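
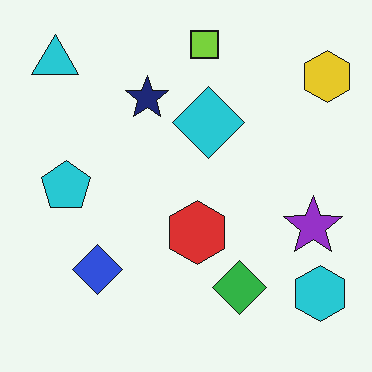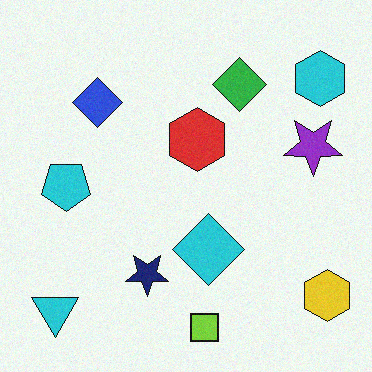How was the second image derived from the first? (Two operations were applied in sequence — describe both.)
Flipped vertically (top ↔ bottom), then degraded with a light layer of grain.

The lime square is in the top of the first image and the bottom of the second — shapes on opposite sides of the horizontal midline have swapped in a mirror flip. Random speckle covers the whole image, including the flat background.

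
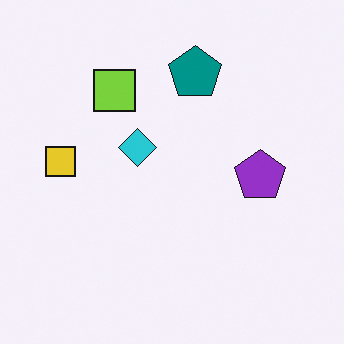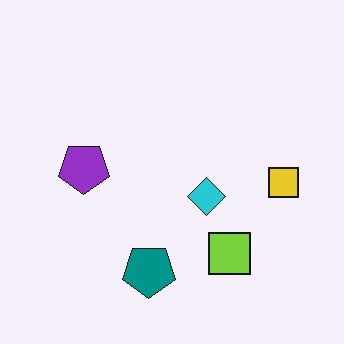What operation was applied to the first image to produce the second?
Rotated 180°.

The yellow square sits in the left of the first image and the right of the second — consistent with a whole-image 180° rotation.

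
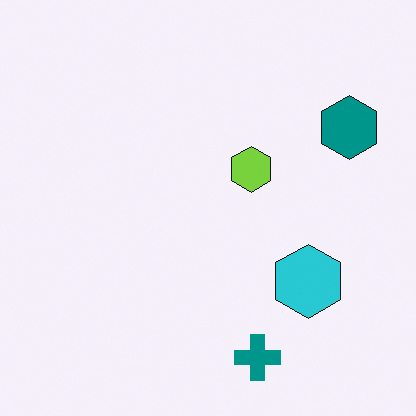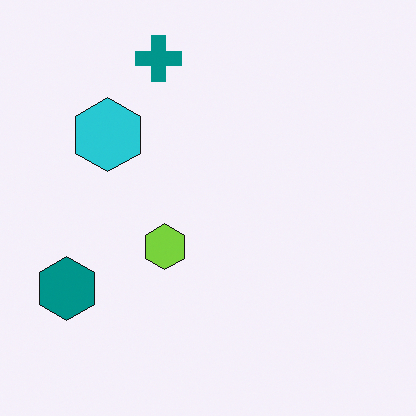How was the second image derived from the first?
The second image is the first rotated 180°.

The teal hexagon sits in the top-right of the first image and the bottom-left of the second — consistent with a whole-image 180° rotation.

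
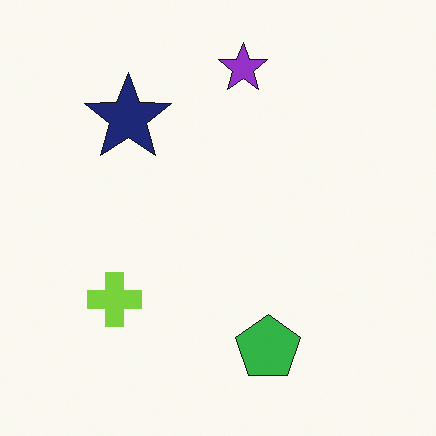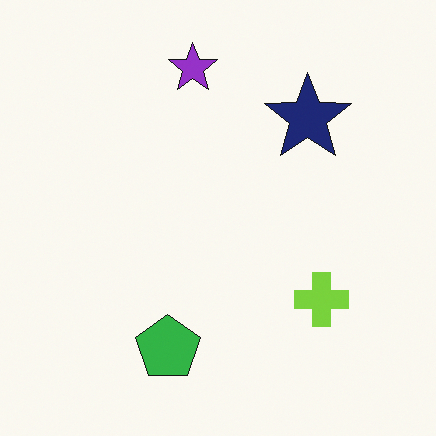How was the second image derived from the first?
It was flipped horizontally (left ↔ right).

The lime cross is in the bottom-left of the first image and the bottom-right of the second — shapes on opposite sides of the vertical midline have swapped in a mirror flip.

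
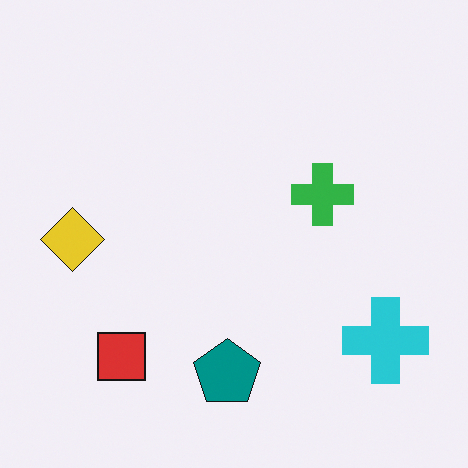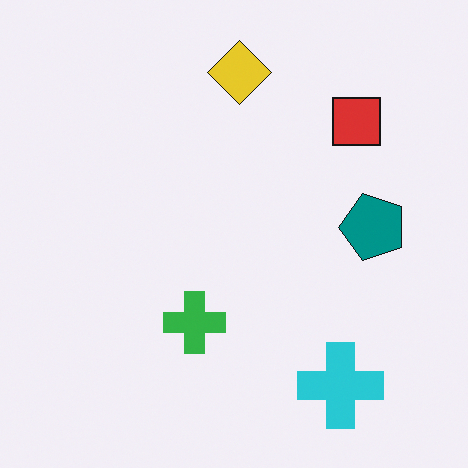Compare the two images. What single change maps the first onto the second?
The second image is the first transposed (reflected across the top-left ↔ bottom-right diagonal).

Shapes have swapped their row and column positions — what was in the top-right is now in the bottom-left — a diagonal reflection.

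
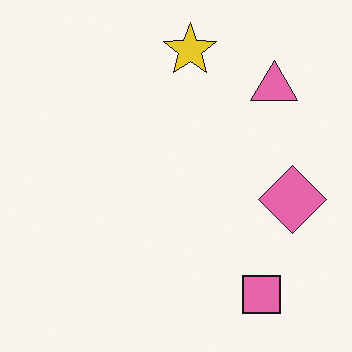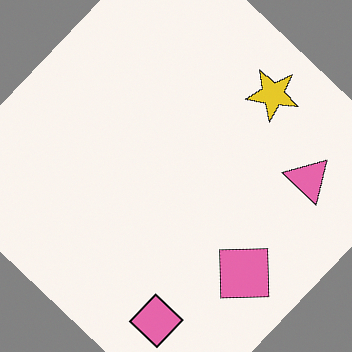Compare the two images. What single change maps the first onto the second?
The transformation is: rotated clockwise by a large amount — several tens of degrees.

Every shape is tilted by the same angle and the image corners show triangular fill wedges — a whole-image rotation by a non-right angle.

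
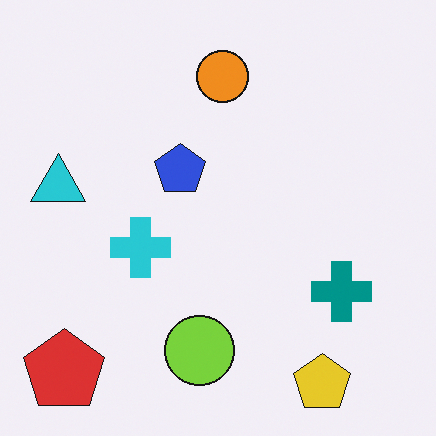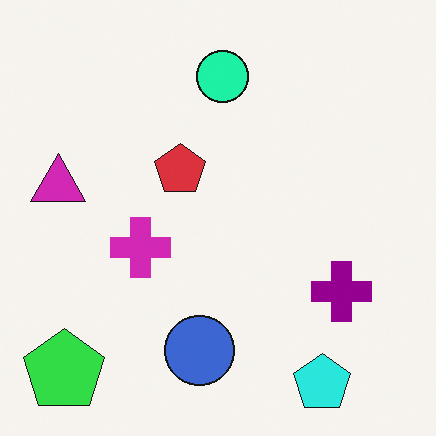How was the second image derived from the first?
The second image is the first hue-shifted by a moderate amount.

Every shape's color has rotated by the same amount around the hue wheel — a uniform hue shift.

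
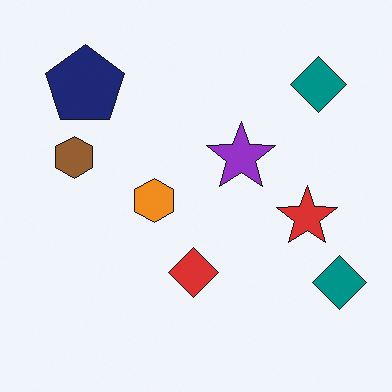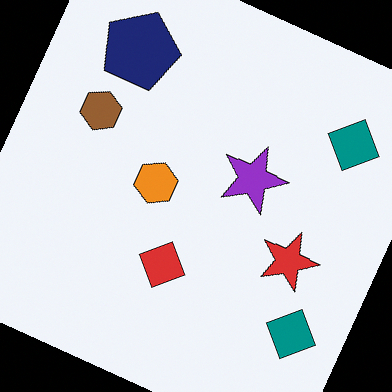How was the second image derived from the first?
The transformation is: rotated clockwise by a clearly visible amount.

Every shape is tilted by the same angle and the image corners show triangular fill wedges — a whole-image rotation by a non-right angle.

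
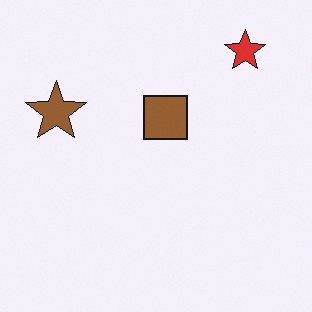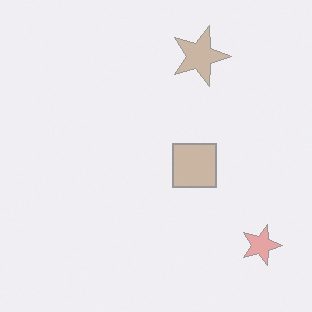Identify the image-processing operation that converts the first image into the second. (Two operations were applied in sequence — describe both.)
The second image is the first rotated 90° clockwise, then washed out (contrast reduced).

The red star sits in the top-right of the first image and the bottom-right of the second — consistent with a whole-image 90° clockwise rotation. Tones are pushed toward mid-grey across the whole image — a global contrast change.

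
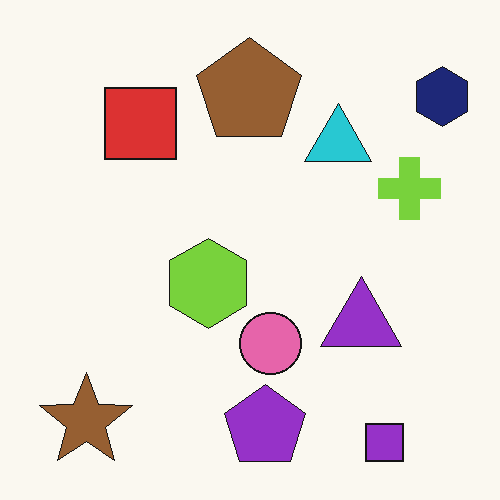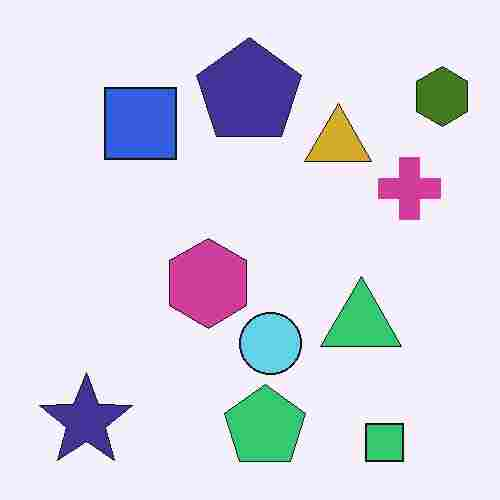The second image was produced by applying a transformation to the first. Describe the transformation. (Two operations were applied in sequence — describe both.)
The second image is the first hue-shifted through roughly half the color wheel, then heavily JPEG-compressed with obvious blocking artifacts.

Every shape's color has rotated by the same amount around the hue wheel — a uniform hue shift. Blocky 8×8 compression artifacts appear around shape edges and the flat background shows ringing — characteristic JPEG degradation.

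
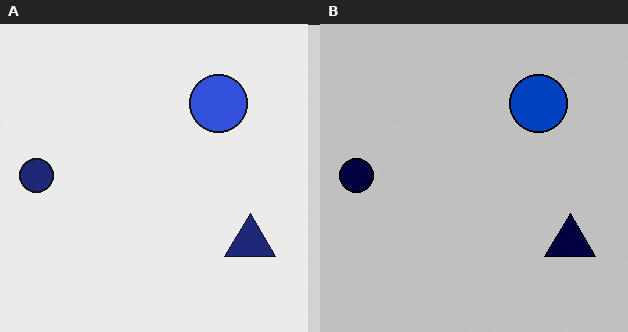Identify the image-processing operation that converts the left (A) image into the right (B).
The image was heavily posterized to just a handful of flat colors.

Each flat color has snapped to a coarser quantized level — most visibly, the near-white background has dropped to a flat grey.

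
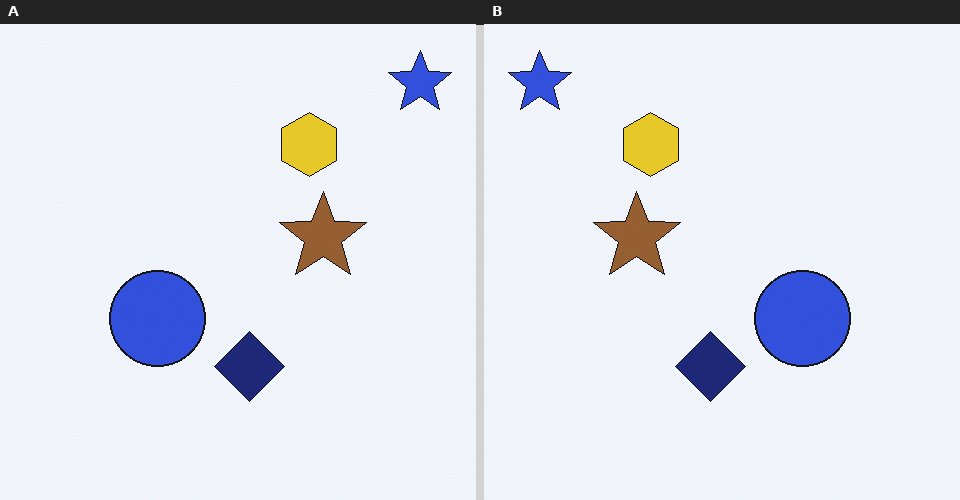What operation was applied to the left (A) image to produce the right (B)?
The right (B) image is the left (A) flipped horizontally (left ↔ right).

The blue star is in the top-right of the left (A) image and the top-left of the right (B) — shapes on opposite sides of the vertical midline have swapped in a mirror flip.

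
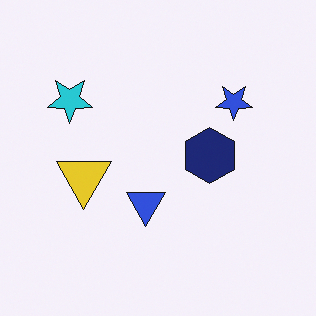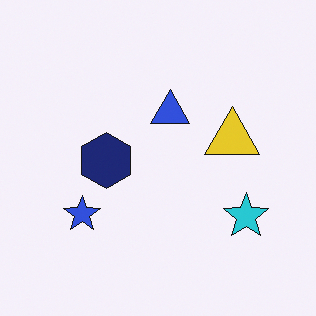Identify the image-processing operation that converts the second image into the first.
The first image is the second rotated 180°.

The cyan star sits in the bottom-right of the second image and the top-left of the first — consistent with a whole-image 180° rotation.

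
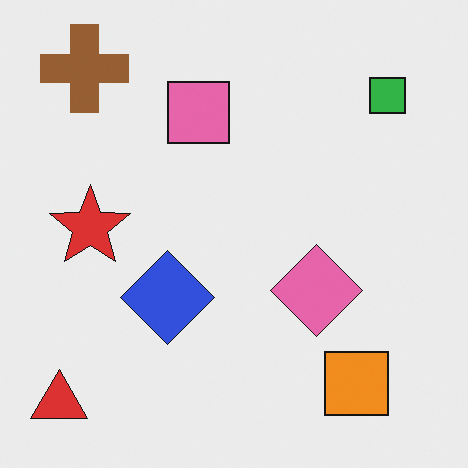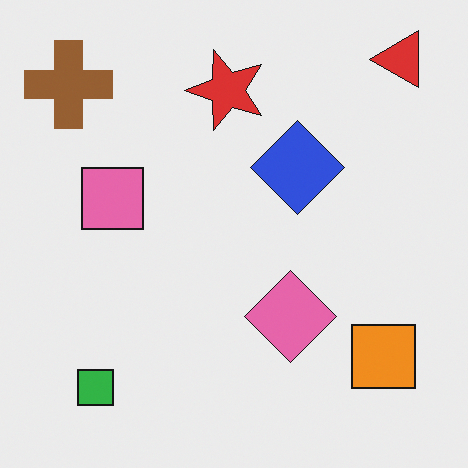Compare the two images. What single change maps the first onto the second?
The transformation is: transposed (reflected across the top-left ↔ bottom-right diagonal).

Shapes have swapped their row and column positions — what was in the top-right is now in the bottom-left — a diagonal reflection.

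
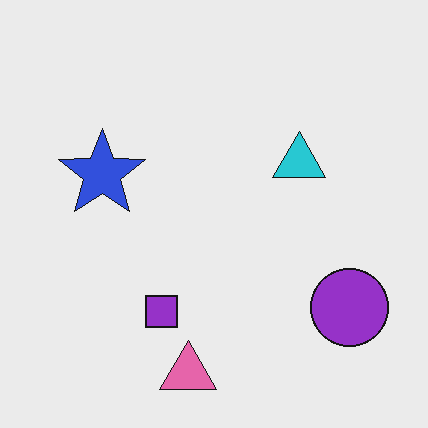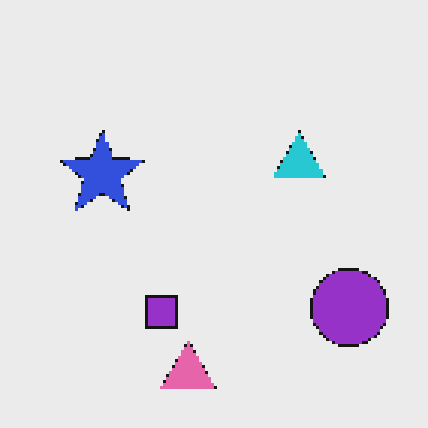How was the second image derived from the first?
The image was lightly pixelated (a mild mosaic effect).

Shapes are reduced to large square blocks; fine edges and outlines are lost — a downscale-then-upscale (mosaic) effect.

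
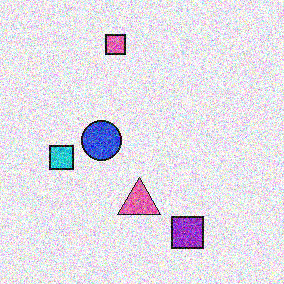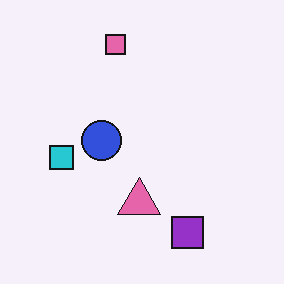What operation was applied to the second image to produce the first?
It was degraded with heavy additive noise.

Random speckle covers the whole image, including the flat background.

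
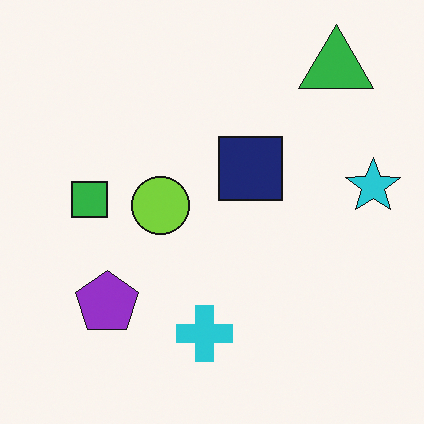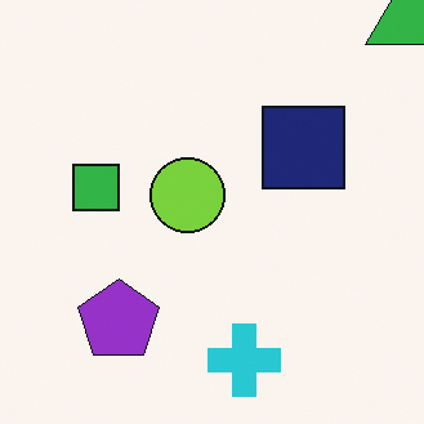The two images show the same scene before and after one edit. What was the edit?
Cropped slightly and scaled back up.

The visible shapes are larger and the field of view is narrower; shapes near the original edges may be partly or wholly outside the frame — a crop-and-rescale.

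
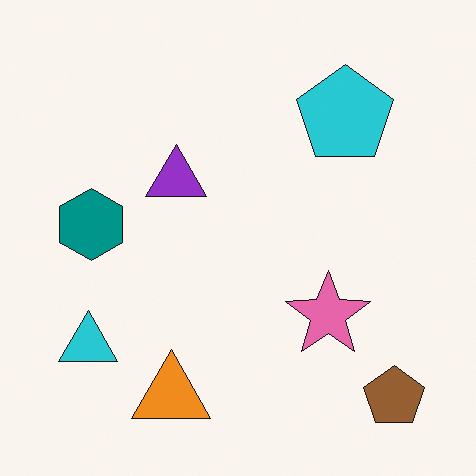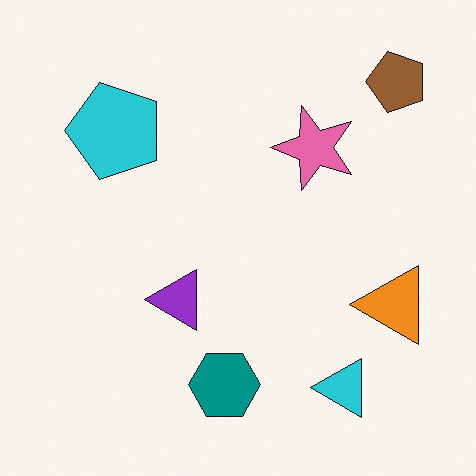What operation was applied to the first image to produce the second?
The transformation is: rotated 90° counter-clockwise.

The brown pentagon sits in the bottom-right of the first image and the top-right of the second — consistent with a whole-image 90° counter-clockwise rotation.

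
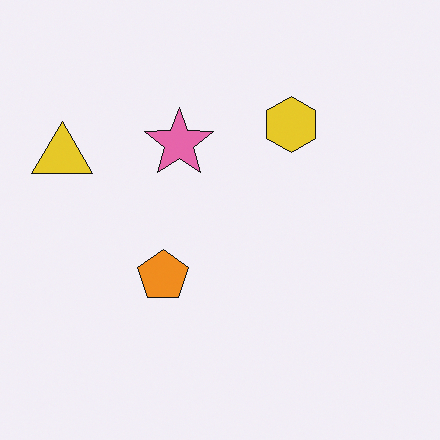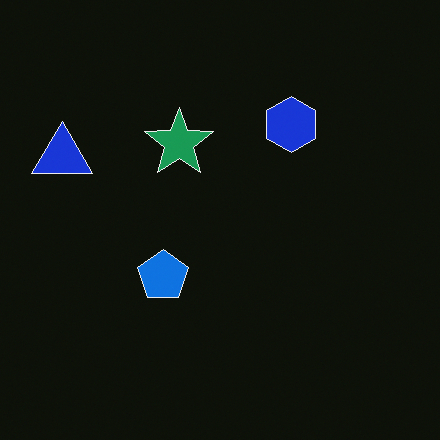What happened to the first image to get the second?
It was color-inverted (negative).

The light background has become dark and every shape's color is its complement — a photographic negative.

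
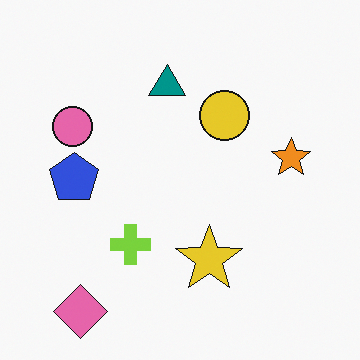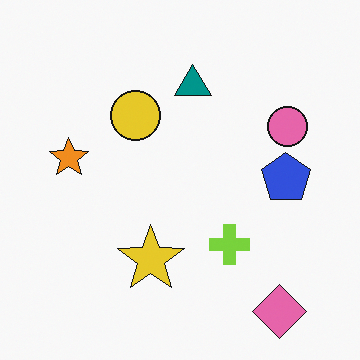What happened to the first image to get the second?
The second image is the first flipped horizontally (left ↔ right).

The orange star is in the right of the first image and the left of the second — shapes on opposite sides of the vertical midline have swapped in a mirror flip.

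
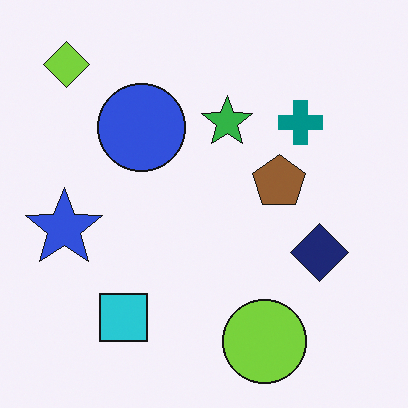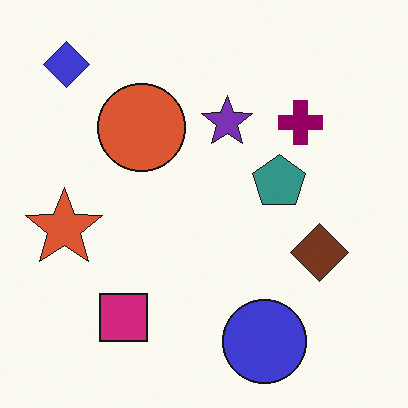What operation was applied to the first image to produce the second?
This is the original image hue-shifted through roughly a third of the color wheel.

Every shape's color has rotated by the same amount around the hue wheel — a uniform hue shift.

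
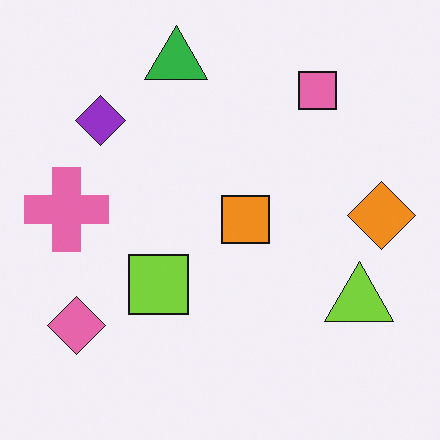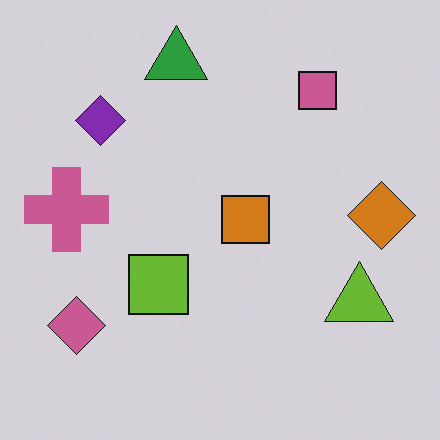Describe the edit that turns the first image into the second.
The transformation is: slightly darkened.

Every pixel — background and shapes alike — is uniformly darkened.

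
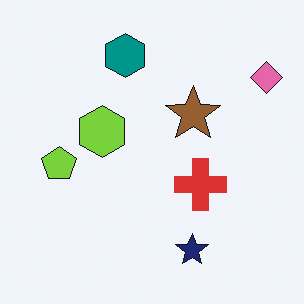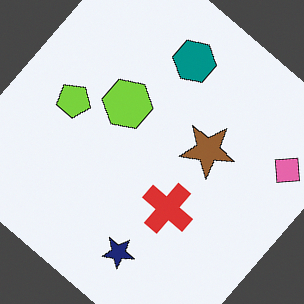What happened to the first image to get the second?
It was rotated clockwise by a large amount — several tens of degrees.

Every shape is tilted by the same angle and the image corners show triangular fill wedges — a whole-image rotation by a non-right angle.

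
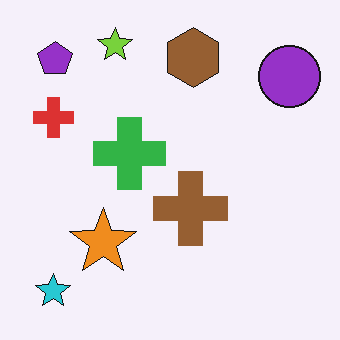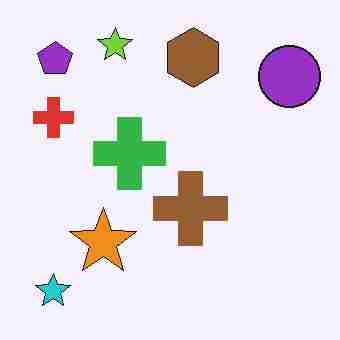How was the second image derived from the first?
The second image is the first heavily JPEG-compressed with obvious blocking artifacts.

Blocky 8×8 compression artifacts appear around shape edges and the flat background shows ringing — characteristic JPEG degradation.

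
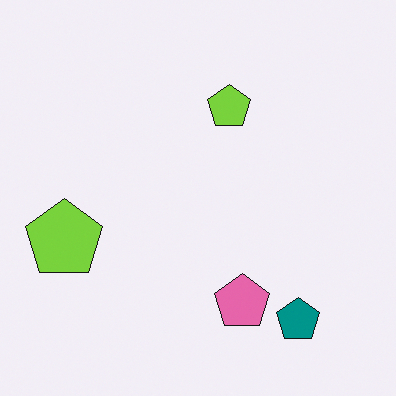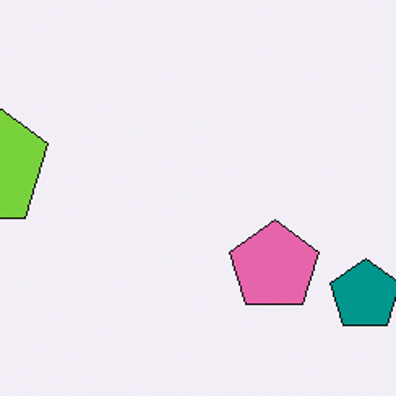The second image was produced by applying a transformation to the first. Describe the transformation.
The second image is the first cropped to a noticeably smaller region and rescaled.

The visible shapes are larger and the field of view is narrower; shapes near the original edges may be partly or wholly outside the frame — a crop-and-rescale.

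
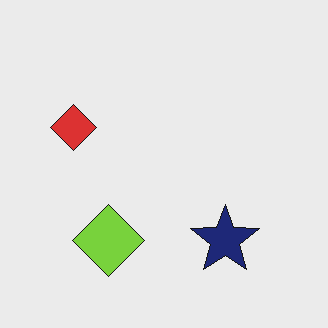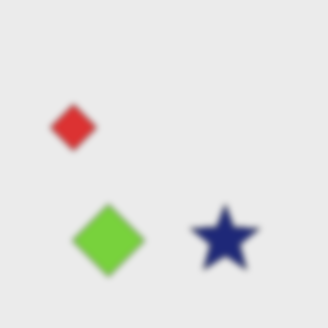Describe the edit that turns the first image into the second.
This is the original image moderately blurred.

Shape edges and outlines are uniformly softened across the whole image.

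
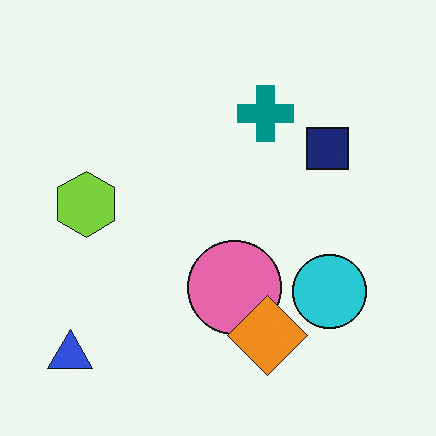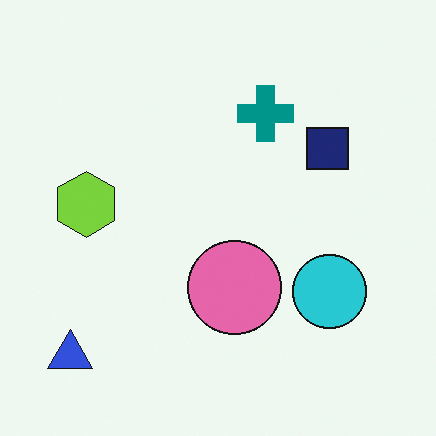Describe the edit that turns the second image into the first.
This is the original image overlaid with an additional orange diamond.

An orange diamond appears in the first image that is absent from the second.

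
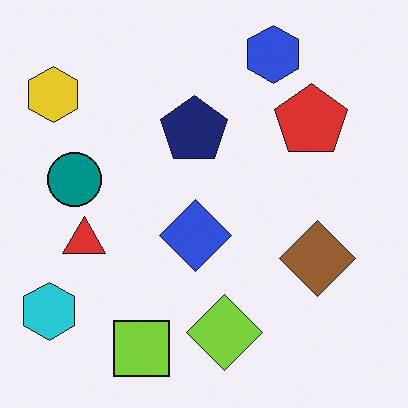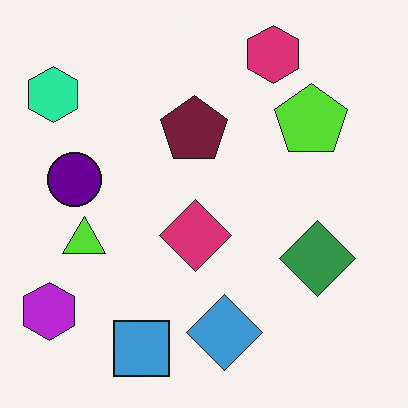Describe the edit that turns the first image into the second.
The transformation is: hue-shifted through roughly a third of the color wheel.

Every shape's color has rotated by the same amount around the hue wheel — a uniform hue shift.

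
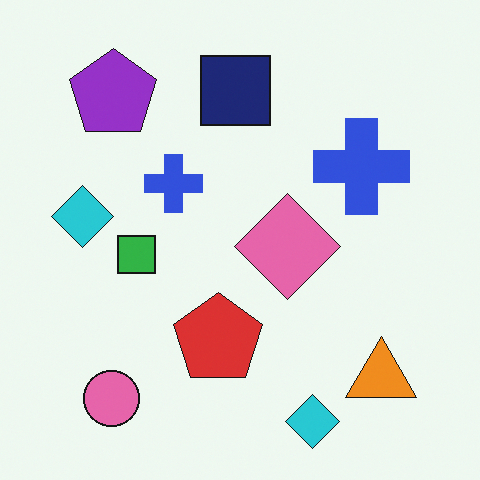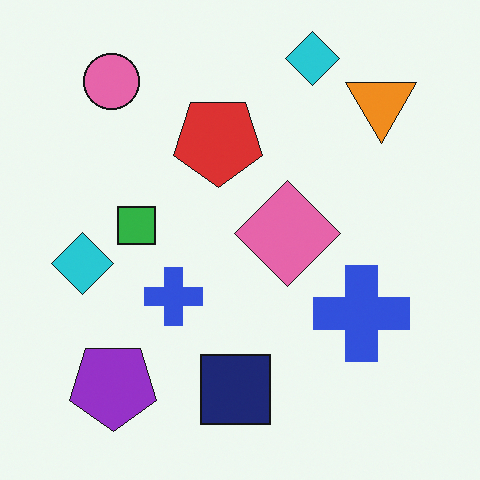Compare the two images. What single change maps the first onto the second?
The second image is the first flipped vertically (top ↔ bottom).

The pink circle is in the bottom-left of the first image and the top-left of the second — shapes on opposite sides of the horizontal midline have swapped in a mirror flip.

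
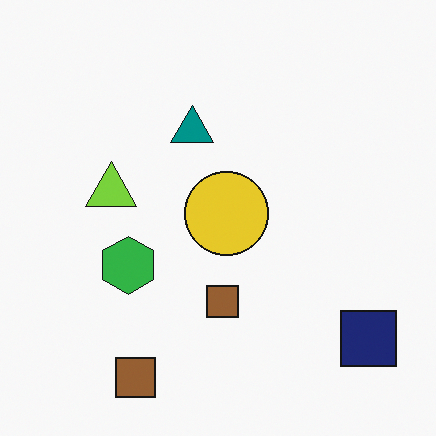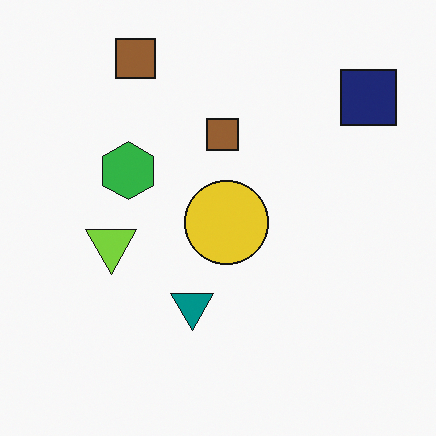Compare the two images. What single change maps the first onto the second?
Flipped vertically (top ↔ bottom).

The navy square is in the bottom-right of the first image and the top-right of the second — shapes on opposite sides of the horizontal midline have swapped in a mirror flip.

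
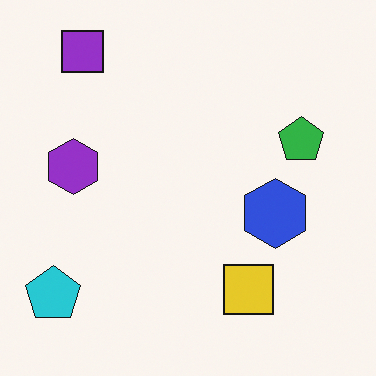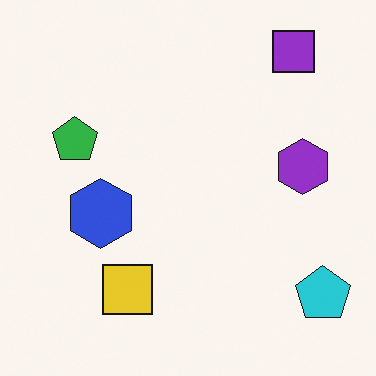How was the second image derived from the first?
It was flipped horizontally (left ↔ right).

The cyan pentagon is in the bottom-left of the first image and the bottom-right of the second — shapes on opposite sides of the vertical midline have swapped in a mirror flip.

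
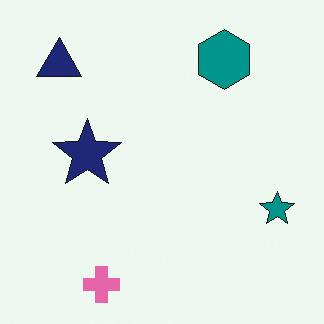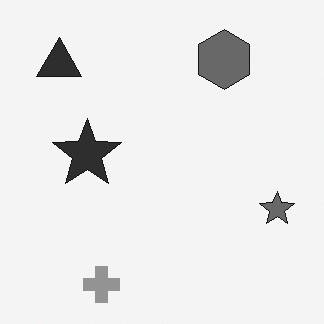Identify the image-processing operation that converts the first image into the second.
Converted to grayscale.

All color is removed — every shape is now a shade of grey.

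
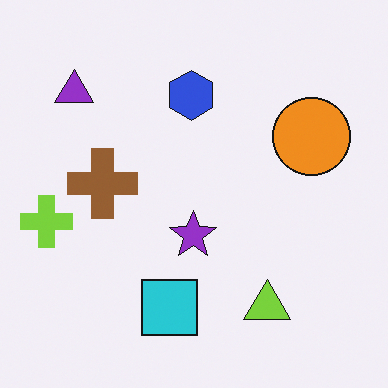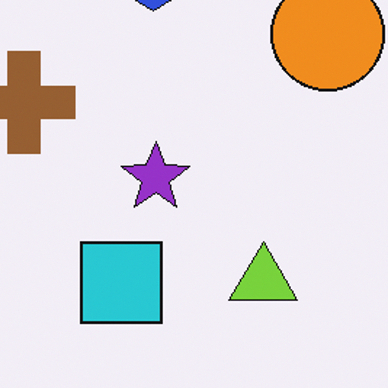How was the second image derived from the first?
The second image is the first cropped to a modestly smaller region and rescaled.

The visible shapes are larger and the field of view is narrower; shapes near the original edges may be partly or wholly outside the frame — a crop-and-rescale.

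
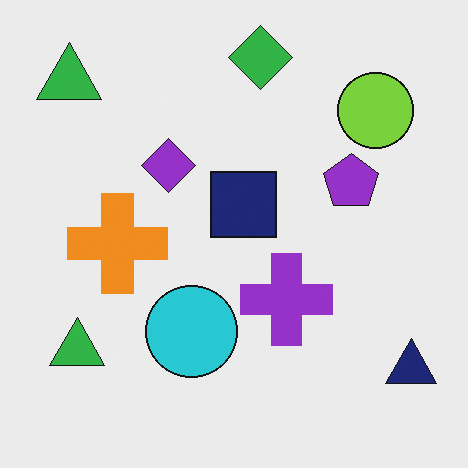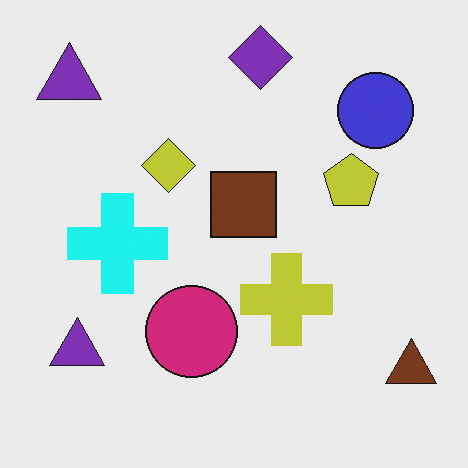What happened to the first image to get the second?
The transformation is: hue-shifted through roughly a third of the color wheel.

Every shape's color has rotated by the same amount around the hue wheel — a uniform hue shift.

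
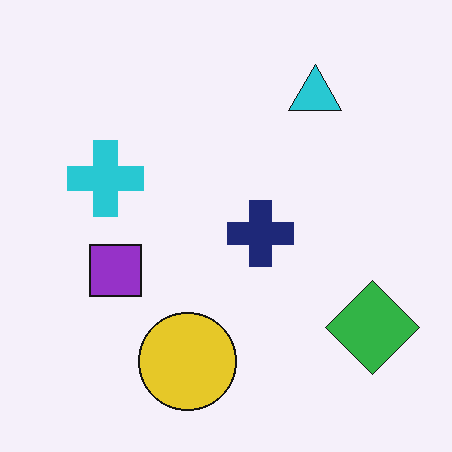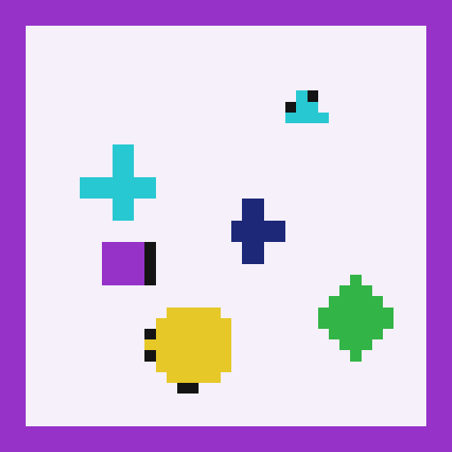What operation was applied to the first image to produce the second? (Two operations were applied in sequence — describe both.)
Heavily pixelated into large blocks, then framed with a purple border.

Shapes are reduced to large square blocks; fine edges and outlines are lost — a downscale-then-upscale (mosaic) effect. A solid purple frame runs around the edge of the second image, with the content slightly shrunk inside it.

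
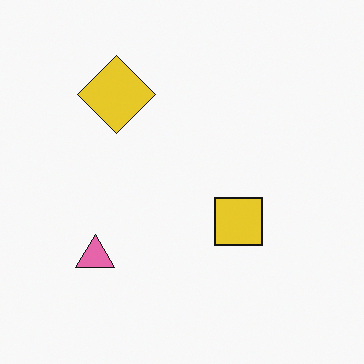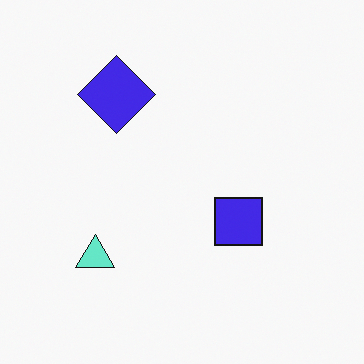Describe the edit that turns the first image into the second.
The second image is the first hue-shifted through roughly half the color wheel.

Every shape's color has rotated by the same amount around the hue wheel — a uniform hue shift.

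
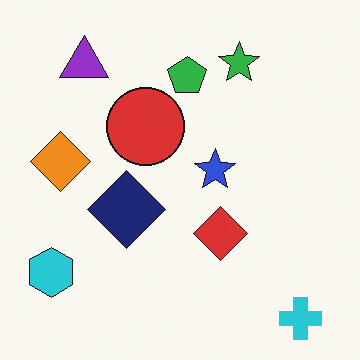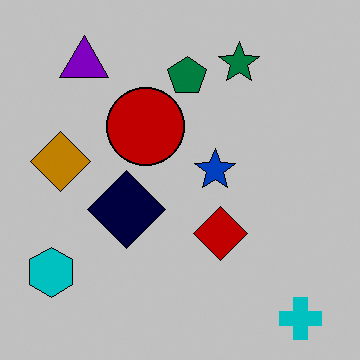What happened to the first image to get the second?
The second image is the first aggressively posterized.

Each flat color has snapped to a coarser quantized level — most visibly, the near-white background has dropped to a flat grey.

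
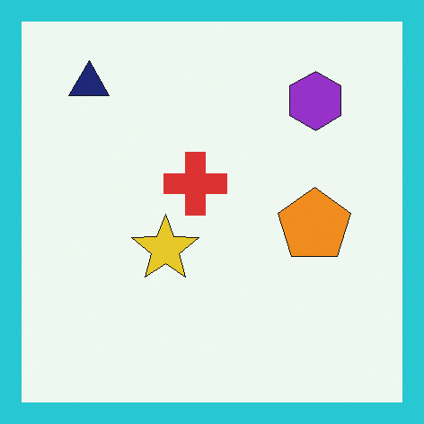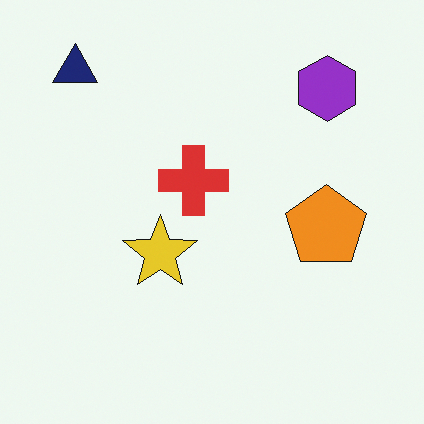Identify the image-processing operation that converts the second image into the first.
Framed with a cyan border.

A solid cyan frame runs around the edge of the first image, with the content slightly shrunk inside it.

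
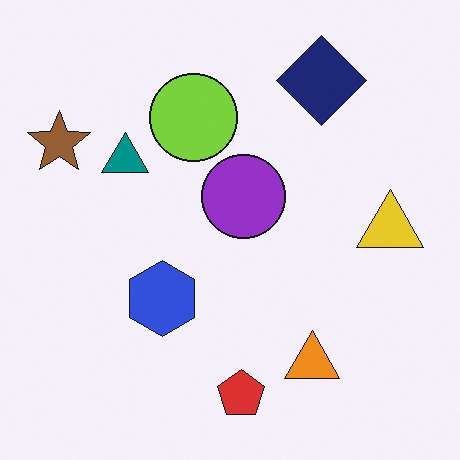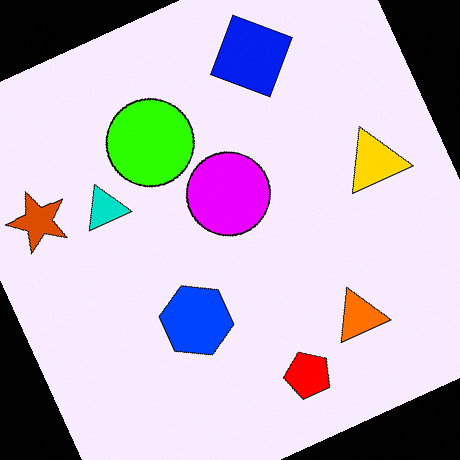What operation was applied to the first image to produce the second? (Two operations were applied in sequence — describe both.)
Made much more vivid (saturation change), then rotated counter-clockwise by a clearly visible amount.

All colors are more vivid — a global saturation change. Every shape is tilted by the same angle and the image corners show triangular fill wedges — a whole-image rotation by a non-right angle.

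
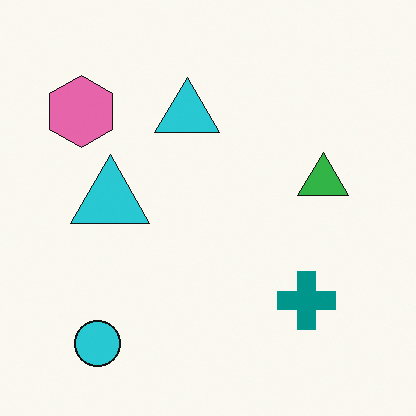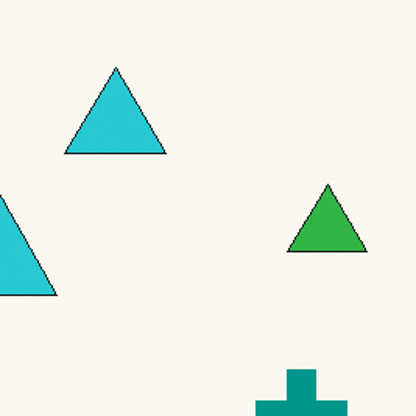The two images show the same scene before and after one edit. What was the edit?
This is the original image cropped to a modestly smaller region and rescaled.

The visible shapes are larger and the field of view is narrower; shapes near the original edges may be partly or wholly outside the frame — a crop-and-rescale.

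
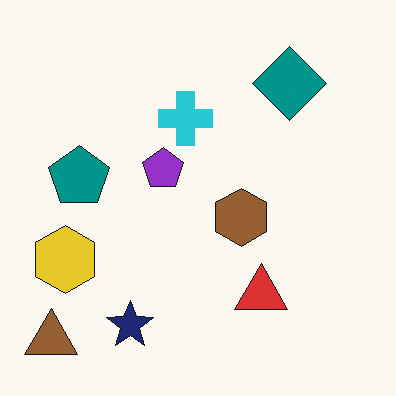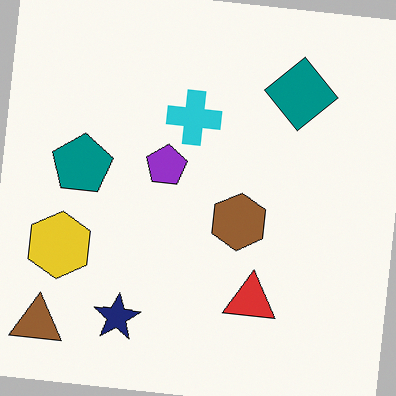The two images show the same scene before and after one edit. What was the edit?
This is the original image rotated clockwise by a slight angle.

Every shape is tilted by the same angle and the image corners show triangular fill wedges — a whole-image rotation by a non-right angle.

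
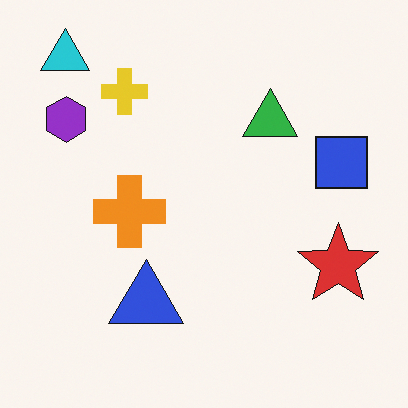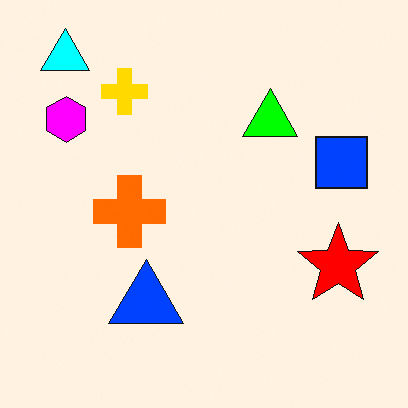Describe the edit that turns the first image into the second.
The image was made much more vivid (saturation change).

All colors are more vivid — a global saturation change.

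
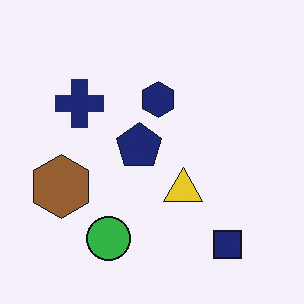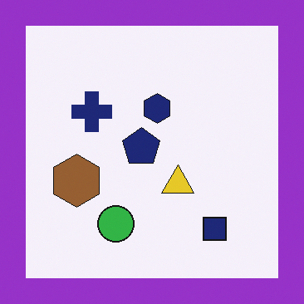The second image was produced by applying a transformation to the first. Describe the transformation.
The image was framed with a purple border.

A solid purple frame runs around the edge of the second image, with the content slightly shrunk inside it.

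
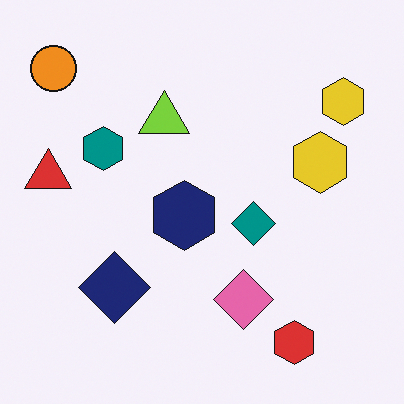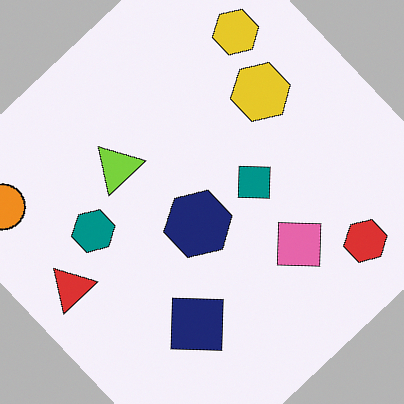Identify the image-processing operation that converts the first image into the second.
The image was rotated counter-clockwise by a large amount — several tens of degrees.

Every shape is tilted by the same angle and the image corners show triangular fill wedges — a whole-image rotation by a non-right angle.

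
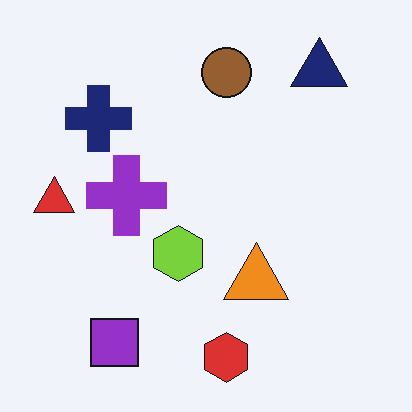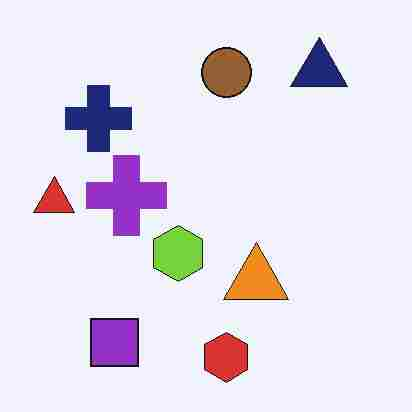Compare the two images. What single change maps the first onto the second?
Degraded with heavy JPEG compression.

Blocky 8×8 compression artifacts appear around shape edges and the flat background shows ringing — characteristic JPEG degradation.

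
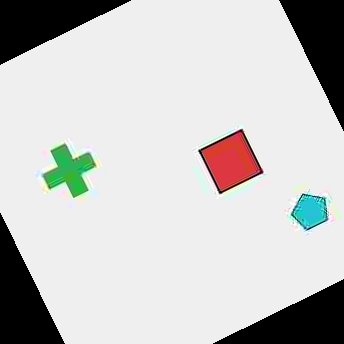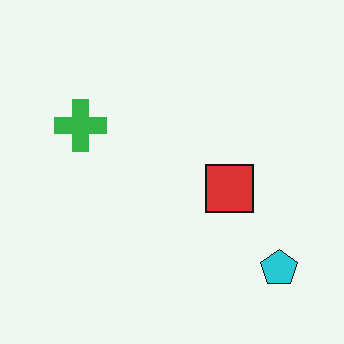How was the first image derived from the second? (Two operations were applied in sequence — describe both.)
The image was degraded with heavy JPEG compression, then rotated counter-clockwise by a moderate amount.

Blocky 8×8 compression artifacts appear around shape edges and the flat background shows ringing — characteristic JPEG degradation. Every shape is tilted by the same angle and the image corners show triangular fill wedges — a whole-image rotation by a non-right angle.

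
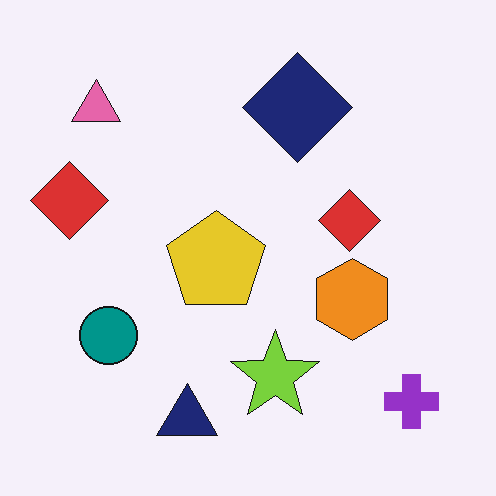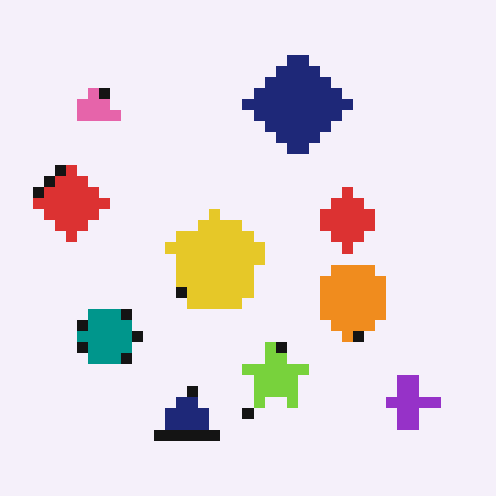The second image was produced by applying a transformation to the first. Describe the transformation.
The image was coarsely pixelated.

Shapes are reduced to large square blocks; fine edges and outlines are lost — a downscale-then-upscale (mosaic) effect.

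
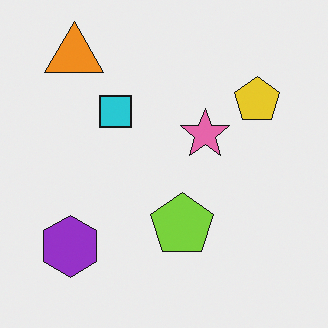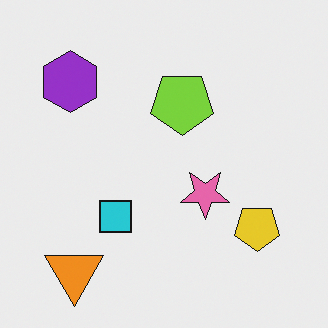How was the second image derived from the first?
Flipped vertically (top ↔ bottom).

The orange triangle is in the top-left of the first image and the bottom-left of the second — shapes on opposite sides of the horizontal midline have swapped in a mirror flip.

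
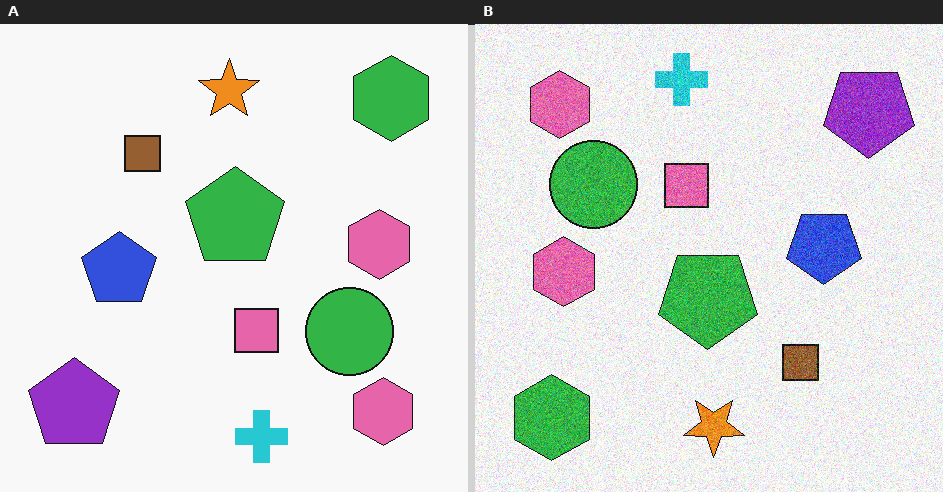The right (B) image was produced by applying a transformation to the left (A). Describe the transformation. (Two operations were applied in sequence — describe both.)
It was degraded with visible gaussian noise, then rotated 180°.

Random speckle covers the whole image, including the flat background. The green hexagon sits in the top-right of the left (A) image and the bottom-left of the right (B) — consistent with a whole-image 180° rotation.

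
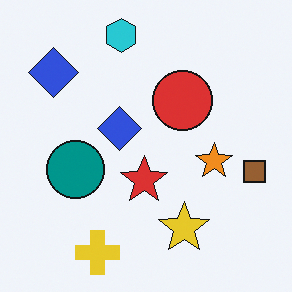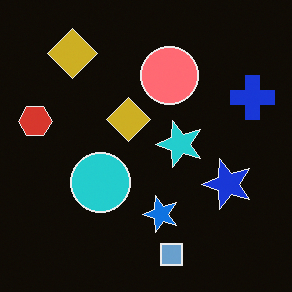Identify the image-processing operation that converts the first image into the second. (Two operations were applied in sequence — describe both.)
The transformation is: transposed (reflected across the top-left ↔ bottom-right diagonal), then color-inverted (negative).

Shapes have swapped their row and column positions — what was in the top-right is now in the bottom-left — a diagonal reflection. The light background has become dark and every shape's color is its complement — a photographic negative.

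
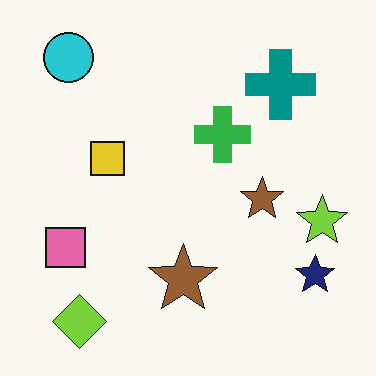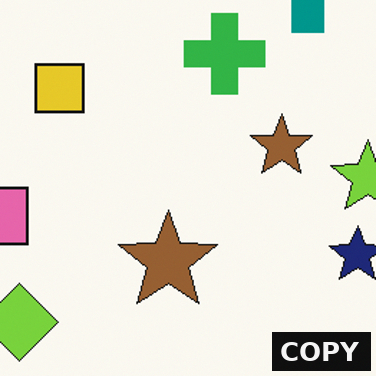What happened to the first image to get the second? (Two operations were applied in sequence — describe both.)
Cropped slightly and scaled back up, then watermarked with the text "COPY" in the lower-right corner.

The visible shapes are larger and the field of view is narrower; shapes near the original edges may be partly or wholly outside the frame — a crop-and-rescale. A dark label reading "COPY" appears in the lower-right corner.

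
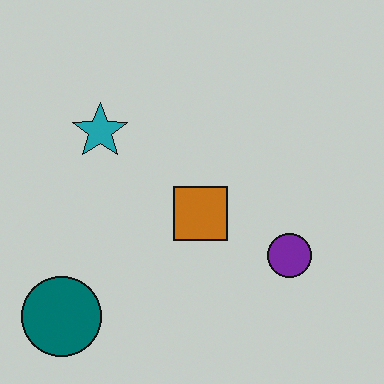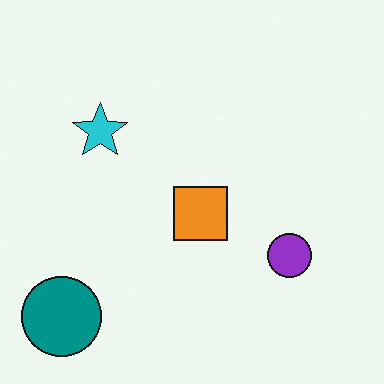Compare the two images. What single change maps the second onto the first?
This is the original image slightly darkened.

Every pixel — background and shapes alike — is uniformly darkened.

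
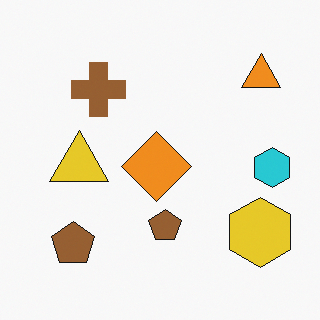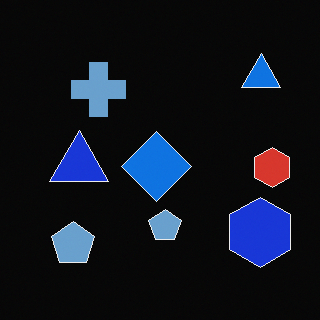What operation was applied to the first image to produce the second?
The image was color-inverted (negative).

The light background has become dark and every shape's color is its complement — a photographic negative.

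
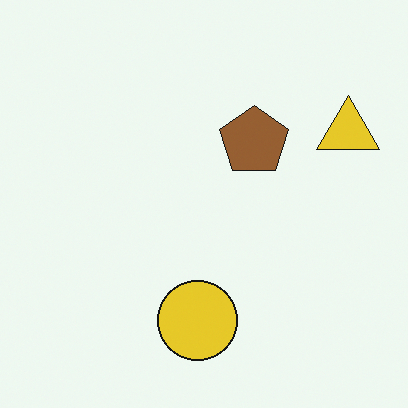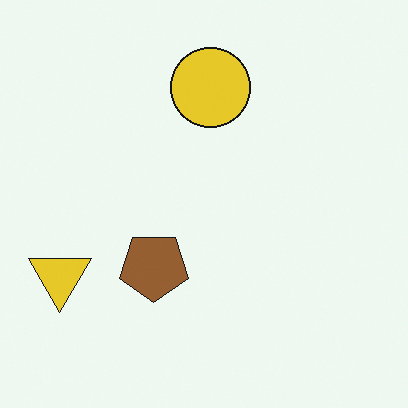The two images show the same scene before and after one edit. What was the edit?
Rotated 180°.

The yellow triangle sits in the top-right of the first image and the bottom-left of the second — consistent with a whole-image 180° rotation.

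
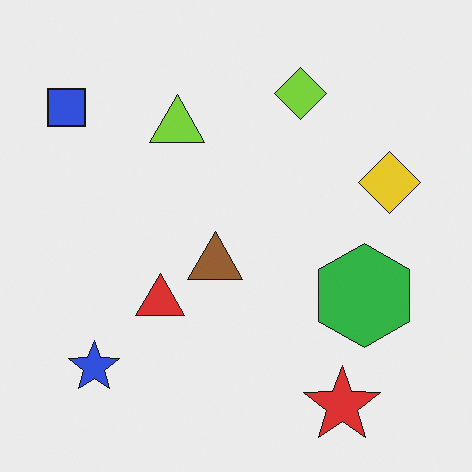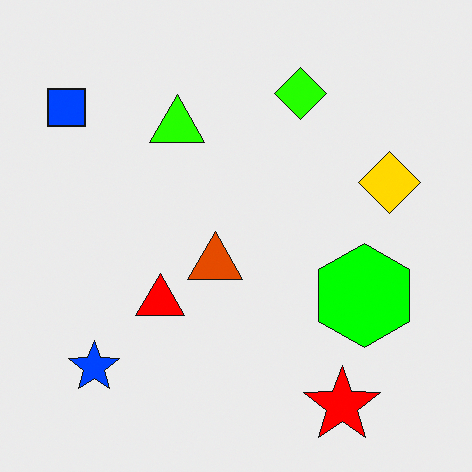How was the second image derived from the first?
The second image is the first made much more vivid (saturation change).

All colors are more vivid — a global saturation change.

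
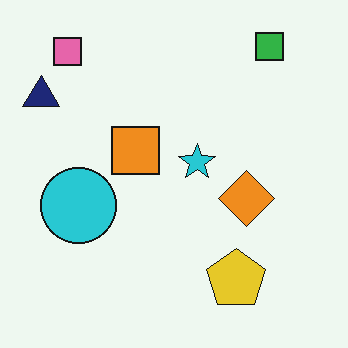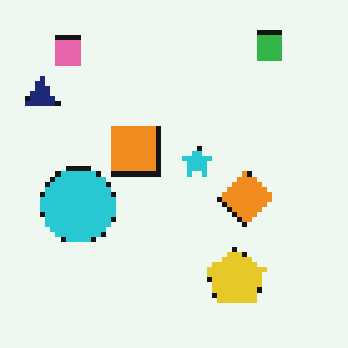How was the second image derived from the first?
Lightly pixelated (a mild mosaic effect).

Shapes are reduced to large square blocks; fine edges and outlines are lost — a downscale-then-upscale (mosaic) effect.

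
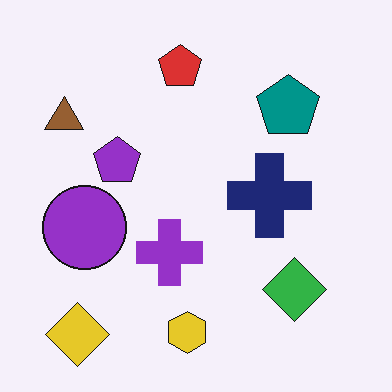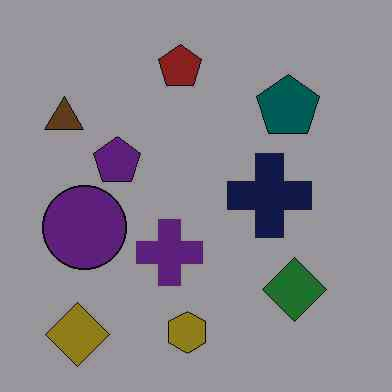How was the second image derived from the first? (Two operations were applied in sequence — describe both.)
This is the original image heavily JPEG-compressed with obvious blocking artifacts, then noticeably darkened.

Blocky 8×8 compression artifacts appear around shape edges and the flat background shows ringing — characteristic JPEG degradation. Every pixel — background and shapes alike — is uniformly darkened.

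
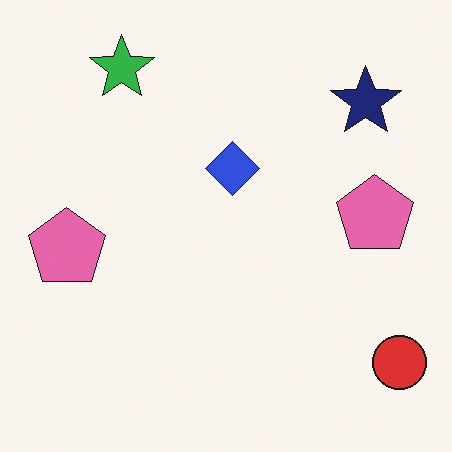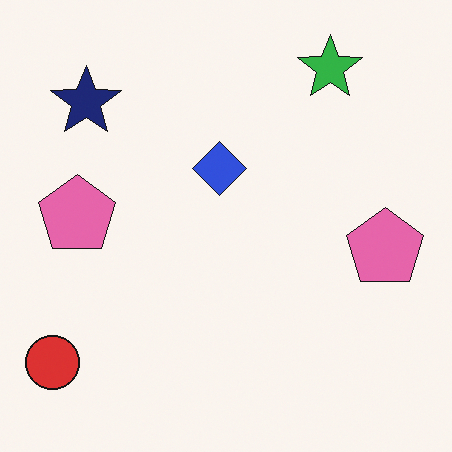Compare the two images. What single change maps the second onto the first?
The transformation is: flipped horizontally (left ↔ right).

The red circle is in the bottom-left of the second image and the bottom-right of the first — shapes on opposite sides of the vertical midline have swapped in a mirror flip.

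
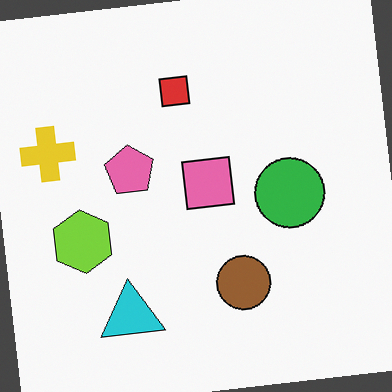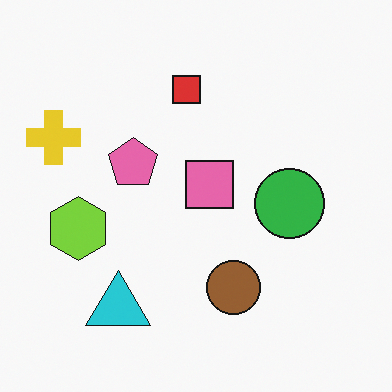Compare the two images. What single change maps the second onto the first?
This is the original image rotated counter-clockwise by a slight angle.

Every shape is tilted by the same angle and the image corners show triangular fill wedges — a whole-image rotation by a non-right angle.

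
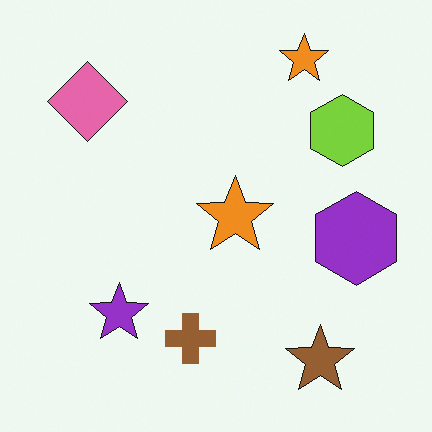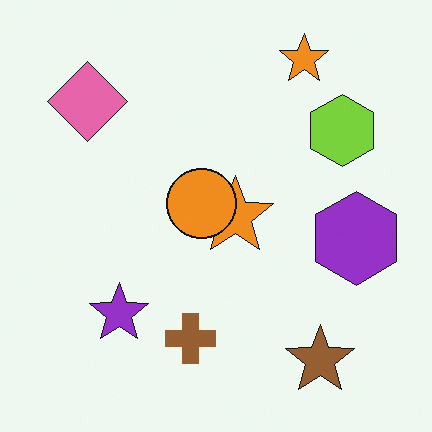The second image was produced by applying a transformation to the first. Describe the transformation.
This is the original image overlaid with an additional orange circle.

An orange circle appears in the second image that is absent from the first.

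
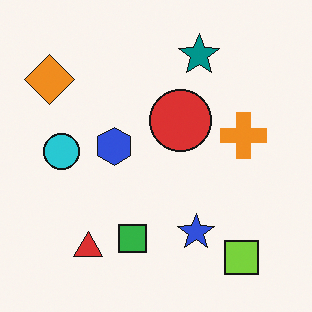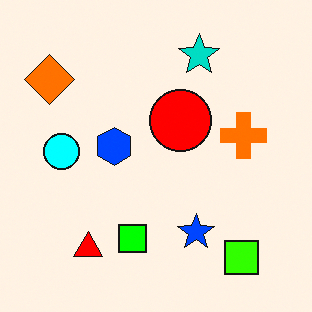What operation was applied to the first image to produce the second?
The second image is the first made much more vivid (saturation change).

All colors are more vivid — a global saturation change.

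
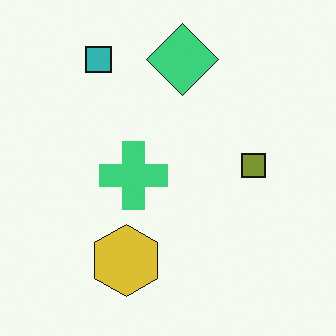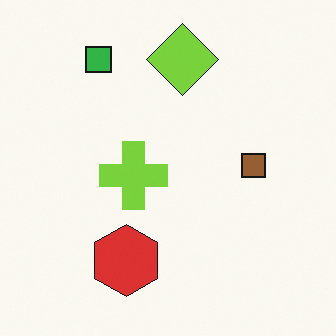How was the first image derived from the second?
Hue-shifted slightly.

Every shape's color has rotated by the same amount around the hue wheel — a uniform hue shift.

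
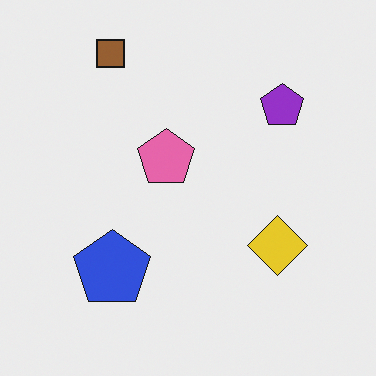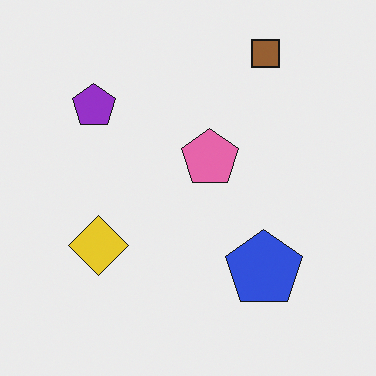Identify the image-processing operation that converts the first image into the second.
It was flipped horizontally (left ↔ right).

The purple pentagon is in the top-right of the first image and the top-left of the second — shapes on opposite sides of the vertical midline have swapped in a mirror flip.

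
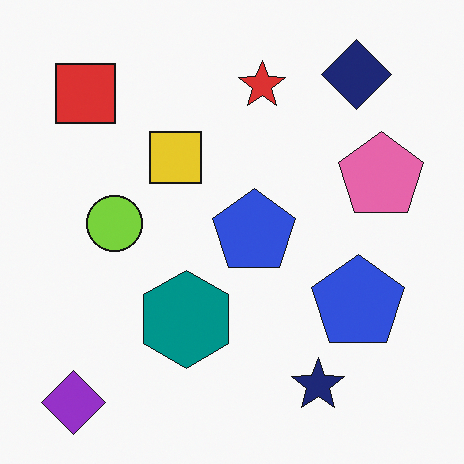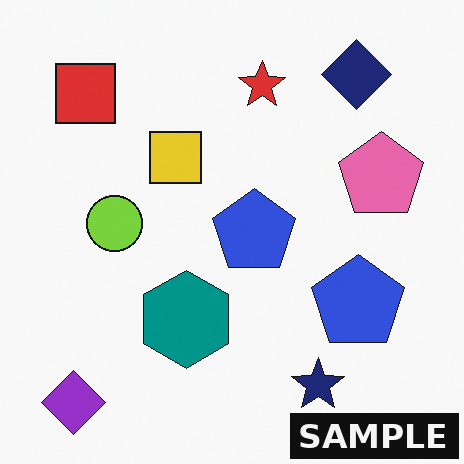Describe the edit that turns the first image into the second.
Watermarked with the text "SAMPLE" in the lower-right corner.

A dark label reading "SAMPLE" appears in the lower-right corner.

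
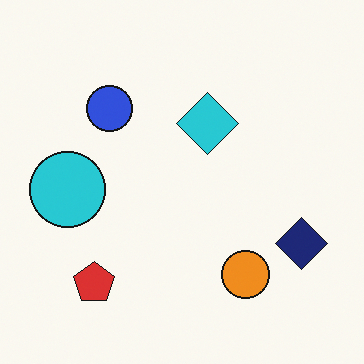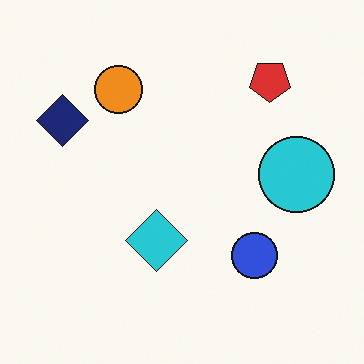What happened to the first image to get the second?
It was rotated 180°.

The red pentagon sits in the bottom-left of the first image and the top-right of the second — consistent with a whole-image 180° rotation.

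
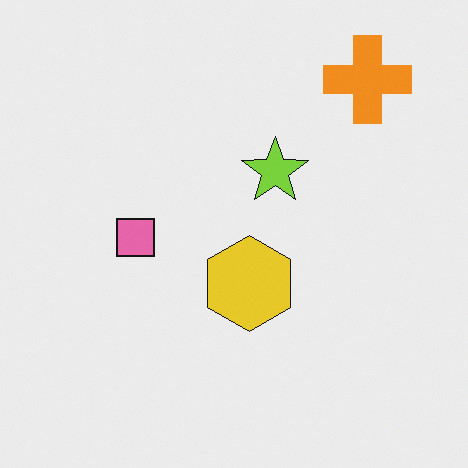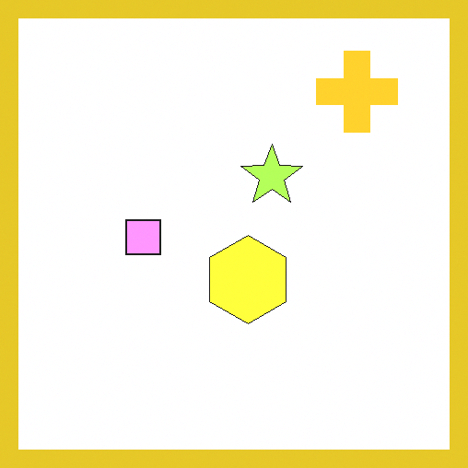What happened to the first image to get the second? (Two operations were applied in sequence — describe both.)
The transformation is: noticeably brightened, then framed with a yellow border.

Every pixel — background and shapes alike — is uniformly brightened. A solid yellow frame runs around the edge of the second image, with the content slightly shrunk inside it.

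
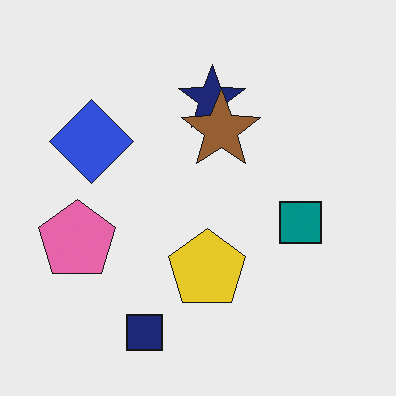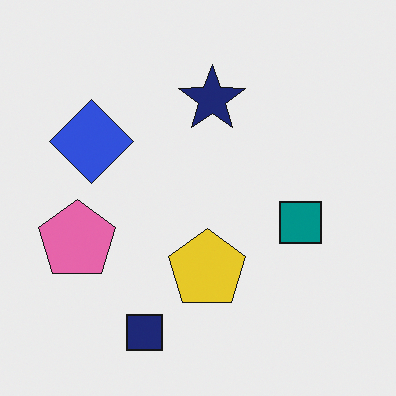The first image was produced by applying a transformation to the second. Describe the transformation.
The transformation is: overlaid with an additional brown star.

A brown star appears in the first image that is absent from the second.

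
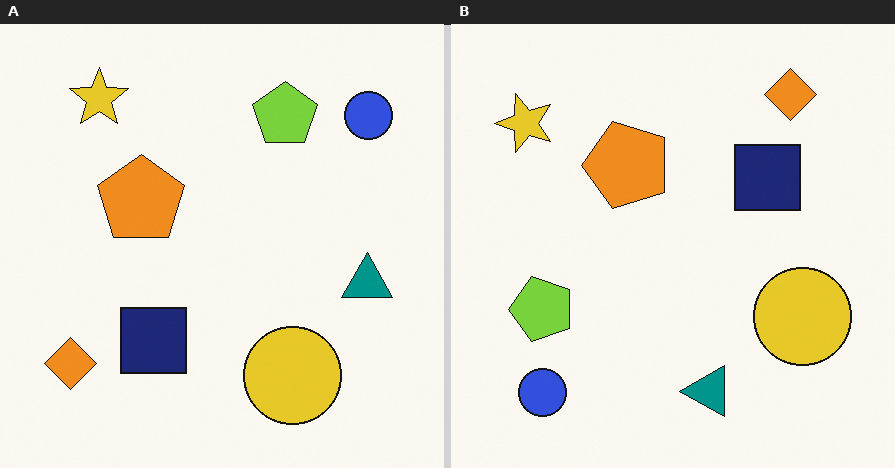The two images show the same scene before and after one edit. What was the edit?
The image was transposed (reflected across the top-left ↔ bottom-right diagonal).

Shapes have swapped their row and column positions — what was in the top-right is now in the bottom-left — a diagonal reflection.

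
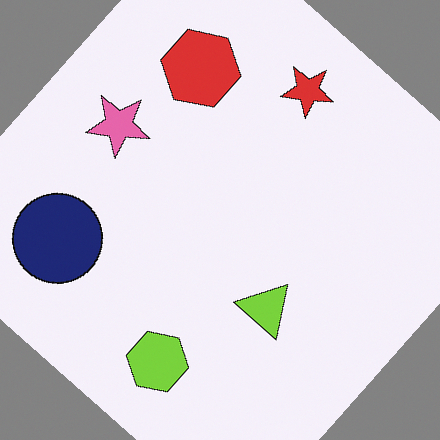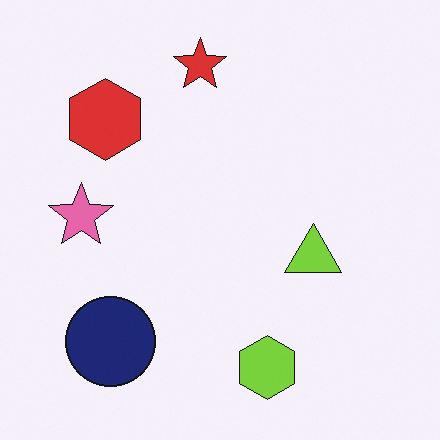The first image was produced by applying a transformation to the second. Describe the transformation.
The image was rotated clockwise by a large amount — several tens of degrees.

Every shape is tilted by the same angle and the image corners show triangular fill wedges — a whole-image rotation by a non-right angle.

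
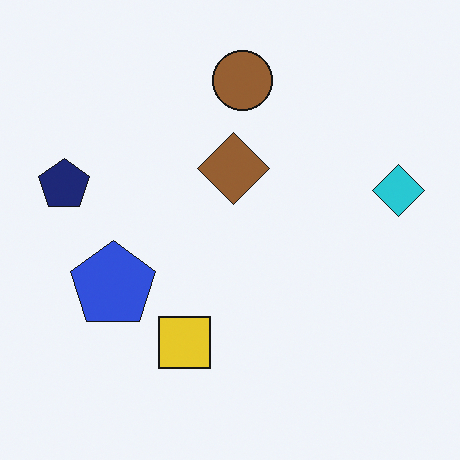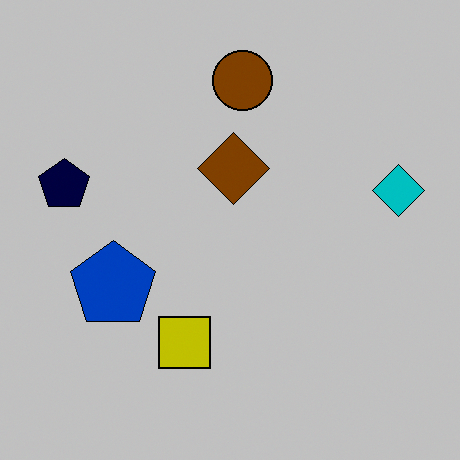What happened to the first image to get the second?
The image was heavily posterized to just a handful of flat colors.

Each flat color has snapped to a coarser quantized level — most visibly, the near-white background has dropped to a flat grey.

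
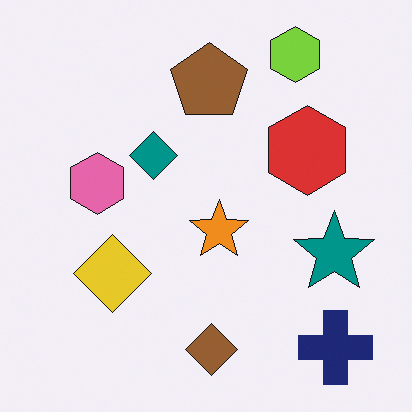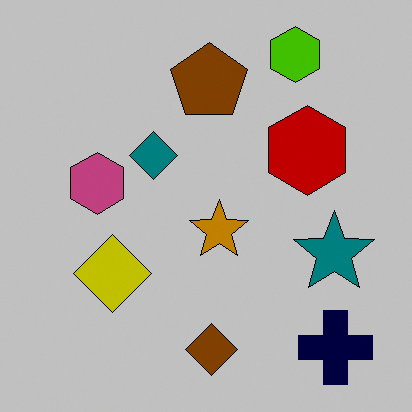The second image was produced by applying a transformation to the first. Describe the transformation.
The image was aggressively posterized.

Each flat color has snapped to a coarser quantized level — most visibly, the near-white background has dropped to a flat grey.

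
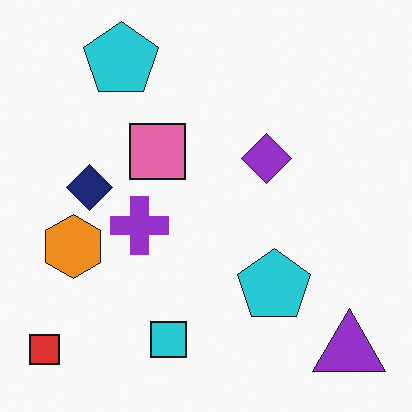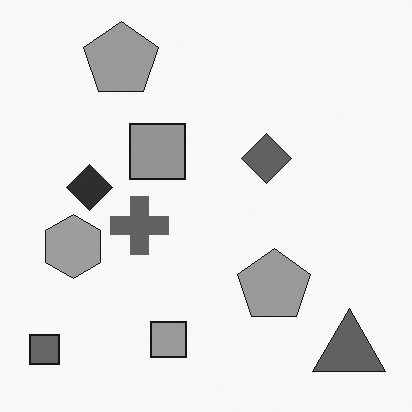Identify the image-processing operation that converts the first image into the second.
This is the original image converted to grayscale.

All color is removed — every shape is now a shade of grey.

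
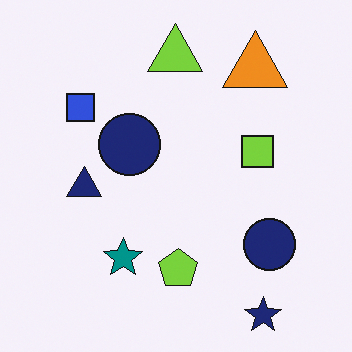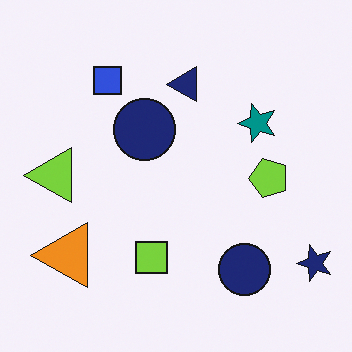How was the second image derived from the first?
This is the original image transposed (reflected across the top-left ↔ bottom-right diagonal).

Shapes have swapped their row and column positions — what was in the top-right is now in the bottom-left — a diagonal reflection.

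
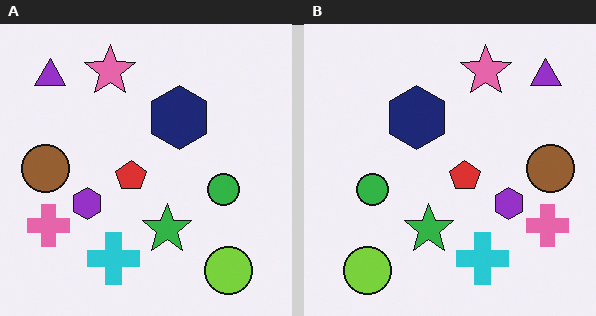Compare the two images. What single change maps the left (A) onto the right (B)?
It was flipped horizontally (left ↔ right).

The brown circle is in the left of the left (A) image and the right of the right (B) — shapes on opposite sides of the vertical midline have swapped in a mirror flip.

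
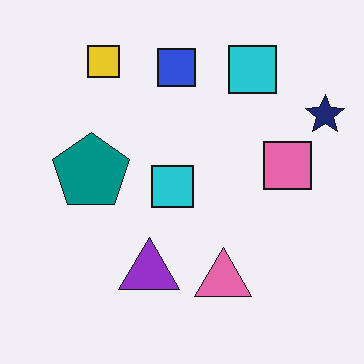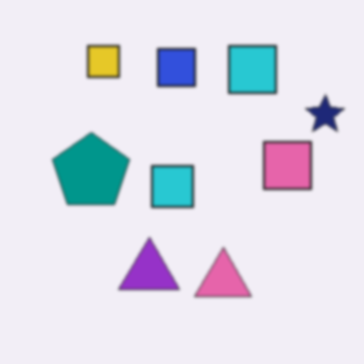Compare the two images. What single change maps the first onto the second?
The second image is the first lightly blurred.

Shape edges and outlines are uniformly softened across the whole image.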